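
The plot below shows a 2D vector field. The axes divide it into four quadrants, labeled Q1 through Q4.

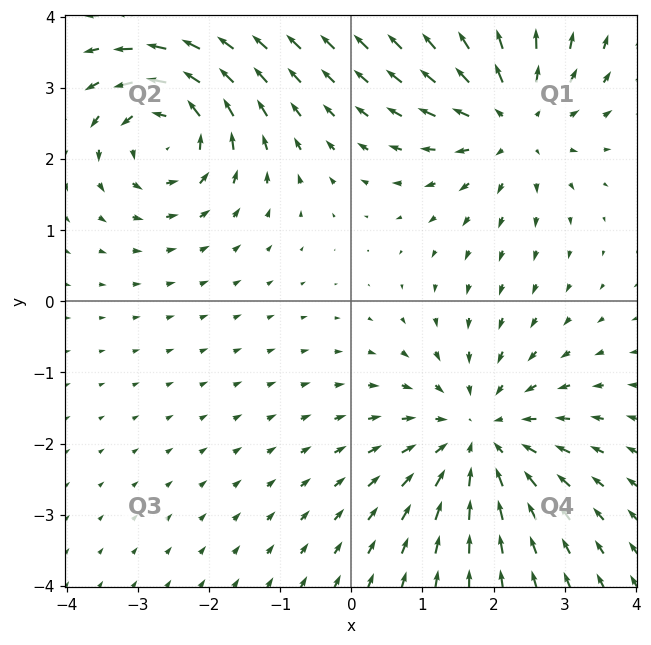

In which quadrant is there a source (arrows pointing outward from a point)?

The source sits at approximately (2.3, 2.5), which lies in quadrant Q1. The divergence there is about +3, positive as expected for a source.

Q1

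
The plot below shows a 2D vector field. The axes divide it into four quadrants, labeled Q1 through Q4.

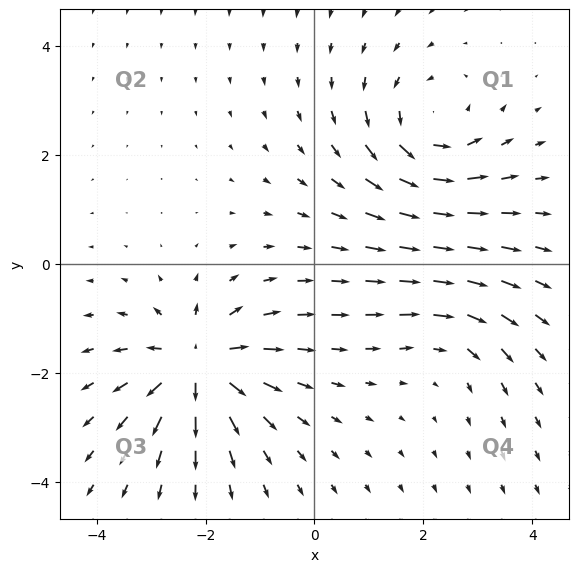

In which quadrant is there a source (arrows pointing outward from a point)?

The source sits at approximately (-2.1, -1.8), which lies in quadrant Q3. The divergence there is about +7, positive as expected for a source.

Q3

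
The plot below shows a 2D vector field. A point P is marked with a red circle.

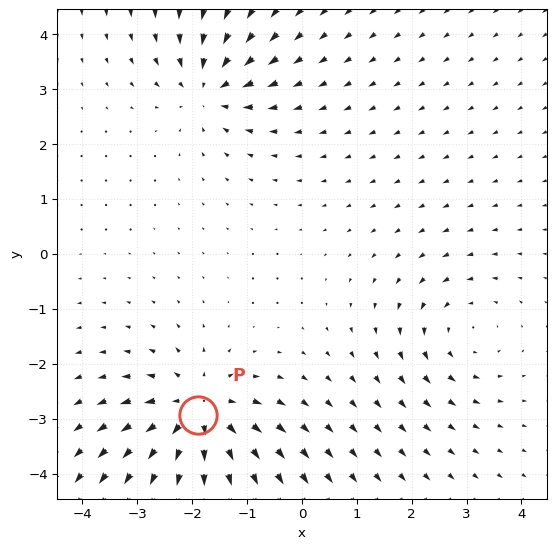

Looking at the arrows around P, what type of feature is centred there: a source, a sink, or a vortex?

At P (-1.9, -2.9) the arrows spread outward. Divergence about +5, curl ≈0 — positive divergence with near-zero curl is a source.

source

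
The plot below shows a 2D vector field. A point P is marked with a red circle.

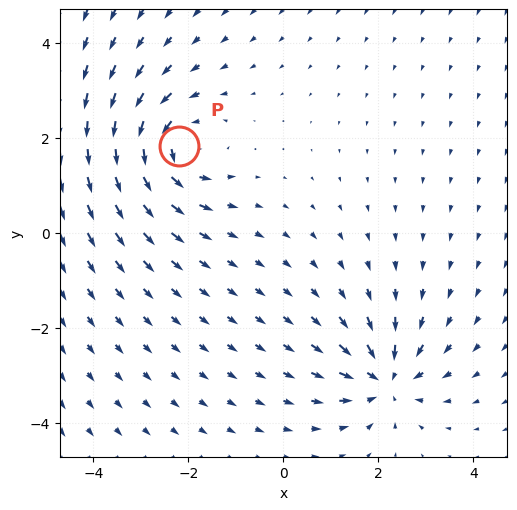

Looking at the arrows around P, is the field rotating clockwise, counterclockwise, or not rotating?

Near P at (-2.2, 1.8) the arrows circulate counterclockwise. The curl (z-component) there is about +4; positive curl means counterclockwise rotation.

counterclockwise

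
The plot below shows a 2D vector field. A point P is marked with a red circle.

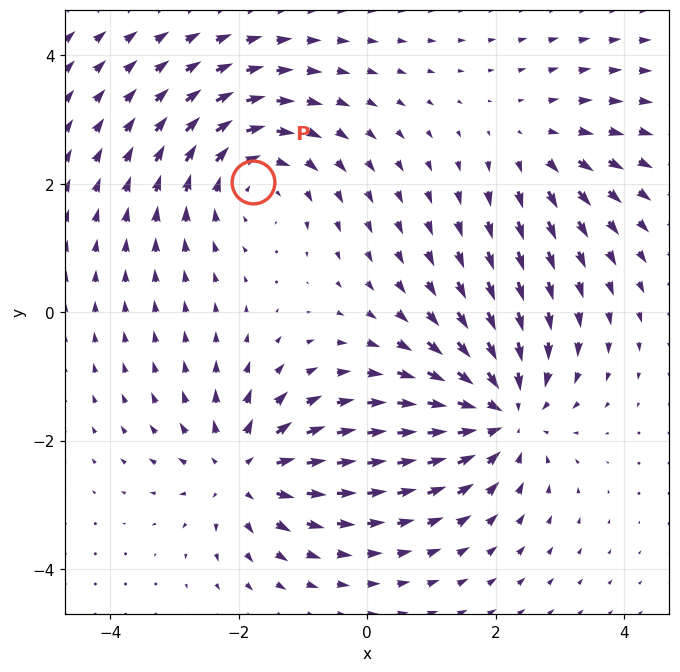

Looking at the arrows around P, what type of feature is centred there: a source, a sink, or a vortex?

At P (-1.8, 2.0) the arrows circulate clockwise. Divergence ≈0, curl about -4 — near-zero divergence with nonzero curl is a vortex.

vortex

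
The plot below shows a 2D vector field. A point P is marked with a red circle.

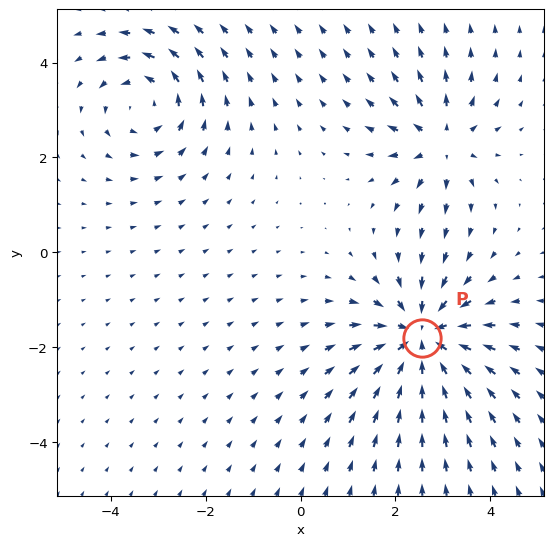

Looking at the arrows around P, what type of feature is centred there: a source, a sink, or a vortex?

sink

At P (2.6, -1.8) the arrows converge inward. Divergence about -5, curl ≈0 — negative divergence with near-zero curl is a sink.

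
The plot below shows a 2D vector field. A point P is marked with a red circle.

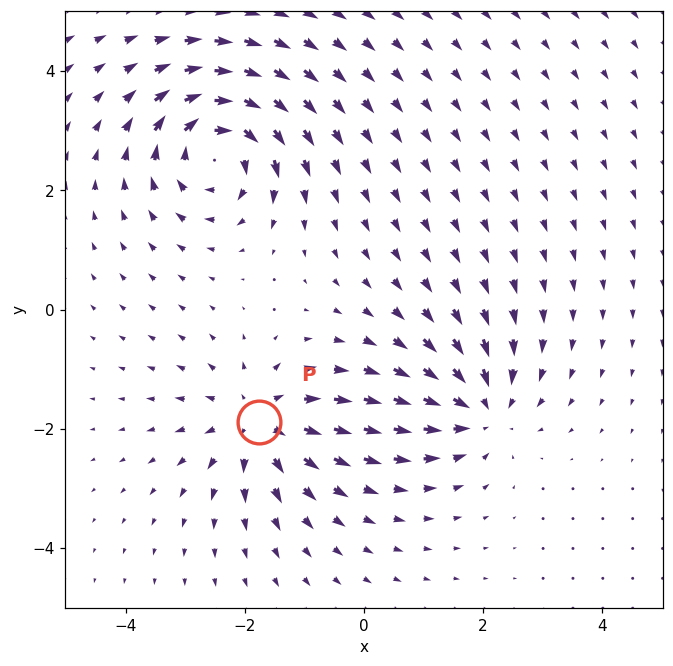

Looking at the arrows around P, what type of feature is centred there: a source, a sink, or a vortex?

source

At P (-1.8, -1.9) the arrows spread outward. Divergence about +4, curl ≈0 — positive divergence with near-zero curl is a source.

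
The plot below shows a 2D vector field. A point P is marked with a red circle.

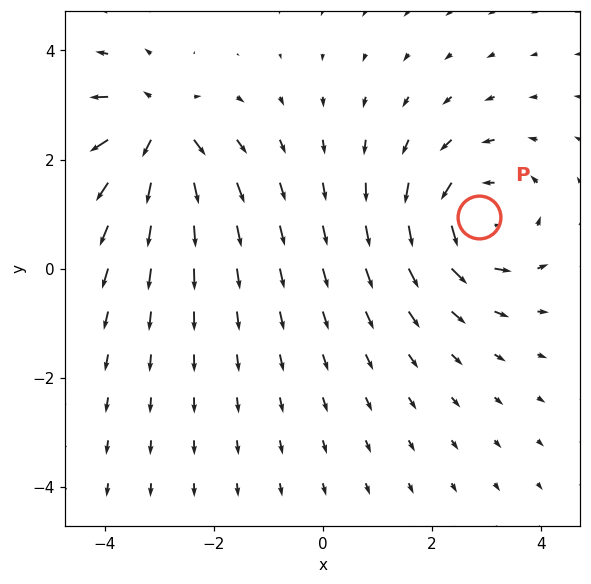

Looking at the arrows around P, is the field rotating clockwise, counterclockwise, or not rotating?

counterclockwise

Near P at (2.9, 0.9) the arrows circulate counterclockwise. The curl (z-component) there is about +4; positive curl means counterclockwise rotation.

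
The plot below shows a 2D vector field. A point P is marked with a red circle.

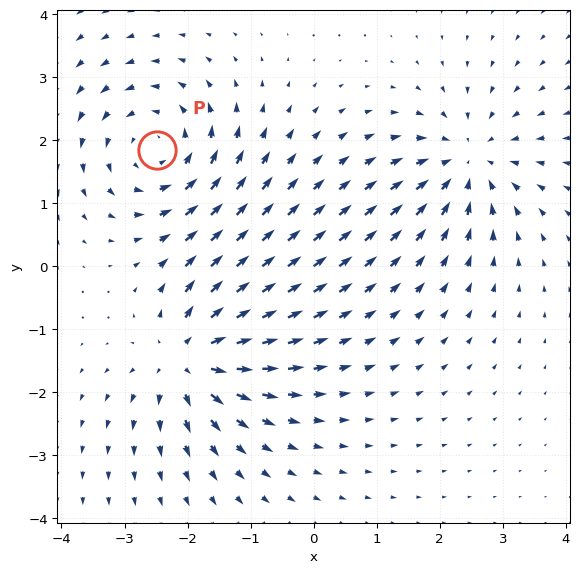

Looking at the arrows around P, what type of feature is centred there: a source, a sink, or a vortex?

At P (-2.5, 1.8) the arrows circulate counterclockwise. Divergence ≈0, curl about +5 — near-zero divergence with nonzero curl is a vortex.

vortex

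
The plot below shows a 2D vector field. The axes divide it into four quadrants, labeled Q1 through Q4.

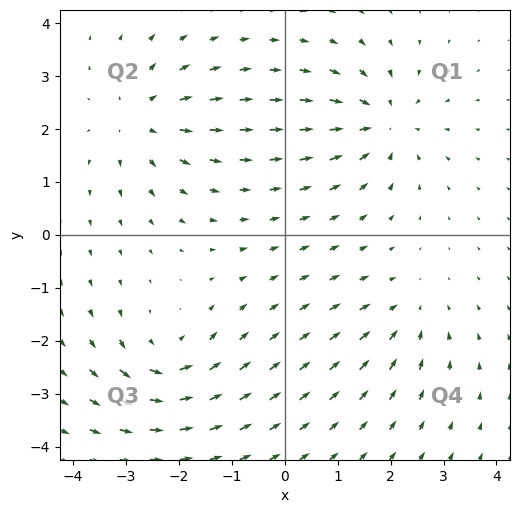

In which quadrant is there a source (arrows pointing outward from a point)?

Q2

The source sits at approximately (-2.7, 2.2), which lies in quadrant Q2. The divergence there is about +4, positive as expected for a source.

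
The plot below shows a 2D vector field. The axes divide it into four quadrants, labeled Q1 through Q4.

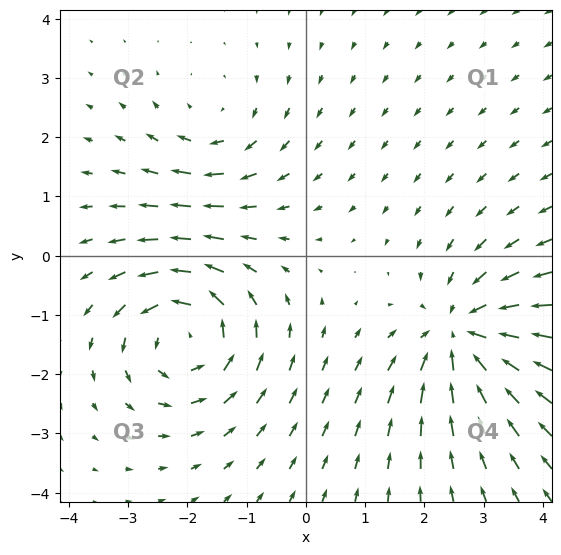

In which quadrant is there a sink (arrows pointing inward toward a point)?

The sink sits at approximately (2.7, -1.3), which lies in quadrant Q4. The divergence there is about -4, negative as expected for a sink.

Q4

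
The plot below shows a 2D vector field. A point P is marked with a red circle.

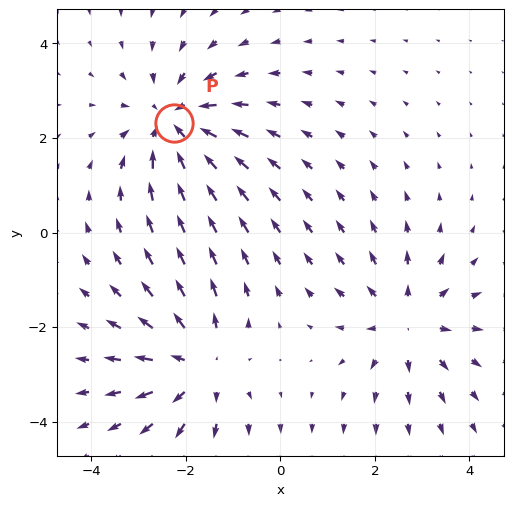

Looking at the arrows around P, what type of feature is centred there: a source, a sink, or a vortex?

At P (-2.3, 2.3) the arrows converge inward. Divergence about -4, curl ≈0 — negative divergence with near-zero curl is a sink.

sink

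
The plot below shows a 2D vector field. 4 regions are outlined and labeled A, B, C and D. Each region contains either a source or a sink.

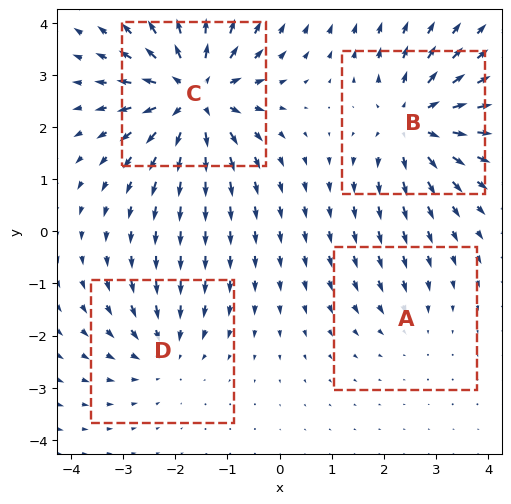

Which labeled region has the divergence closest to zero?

A

Divergence at each region's feature centre — A: about -2, B: about +6, C: about +8, D: about -4. Region A is closest to zero.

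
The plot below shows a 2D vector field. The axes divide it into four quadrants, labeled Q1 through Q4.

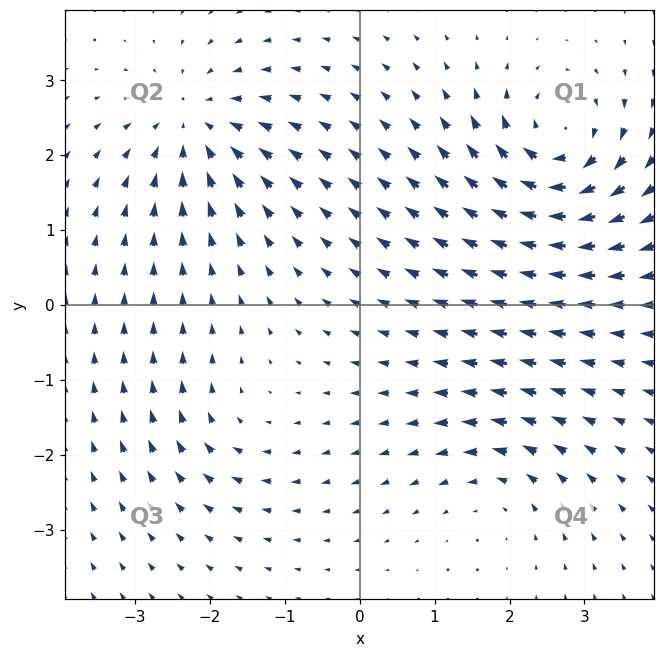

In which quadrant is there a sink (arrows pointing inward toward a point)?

Q2

The sink sits at approximately (-2.2, 2.4), which lies in quadrant Q2. The divergence there is about -5, negative as expected for a sink.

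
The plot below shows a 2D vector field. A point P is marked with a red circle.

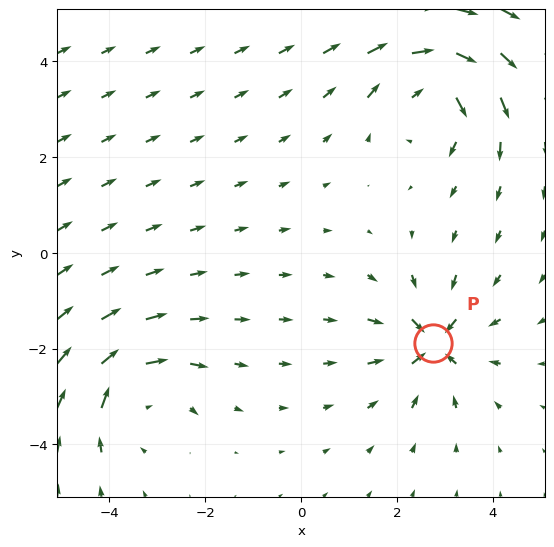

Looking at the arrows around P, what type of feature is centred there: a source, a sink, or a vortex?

At P (2.7, -1.9) the arrows converge inward. Divergence about -4, curl ≈0 — negative divergence with near-zero curl is a sink.

sink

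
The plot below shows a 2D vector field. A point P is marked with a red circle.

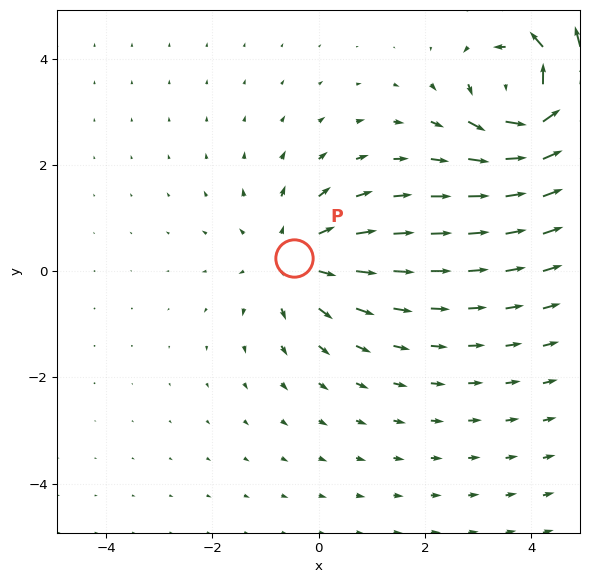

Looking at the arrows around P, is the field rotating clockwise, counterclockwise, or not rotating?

Near P at (-0.5, 0.2) the arrows show no circulation. The curl there is ≈0.

not rotating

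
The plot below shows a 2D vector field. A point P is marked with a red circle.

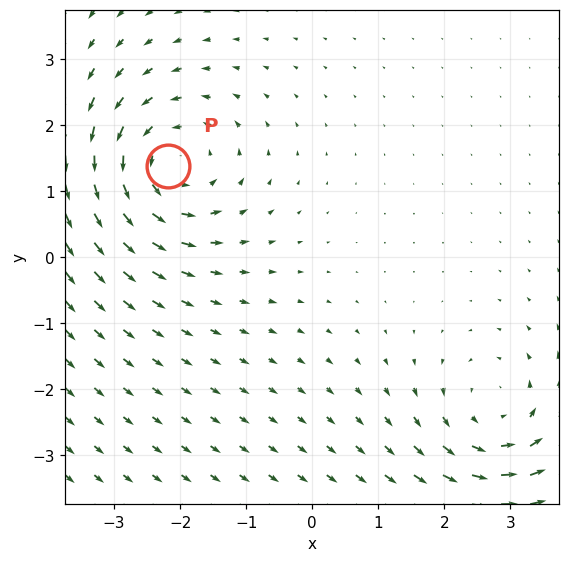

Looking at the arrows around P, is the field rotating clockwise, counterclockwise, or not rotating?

Near P at (-2.2, 1.4) the arrows circulate counterclockwise. The curl (z-component) there is about +4; positive curl means counterclockwise rotation.

counterclockwise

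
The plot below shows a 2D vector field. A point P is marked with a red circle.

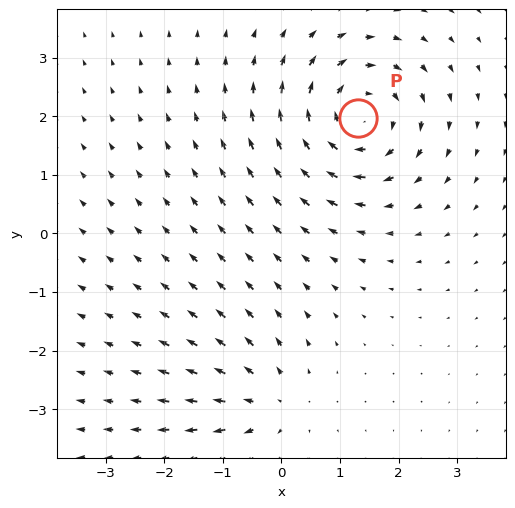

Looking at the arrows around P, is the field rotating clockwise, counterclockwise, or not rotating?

Near P at (1.3, 2.0) the arrows circulate clockwise. The curl (z-component) there is about -5; negative curl means clockwise rotation.

clockwise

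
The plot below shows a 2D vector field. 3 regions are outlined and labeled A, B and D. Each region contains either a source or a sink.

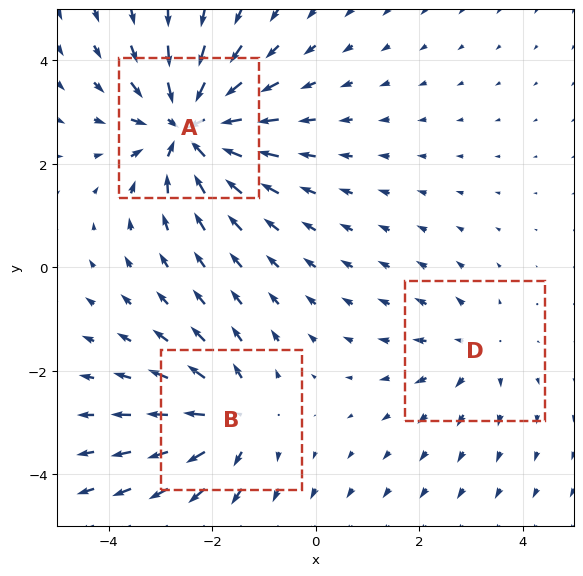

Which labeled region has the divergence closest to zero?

D

Divergence at each region's feature centre — A: about -5, B: about +3, D: about +2. Region D is closest to zero.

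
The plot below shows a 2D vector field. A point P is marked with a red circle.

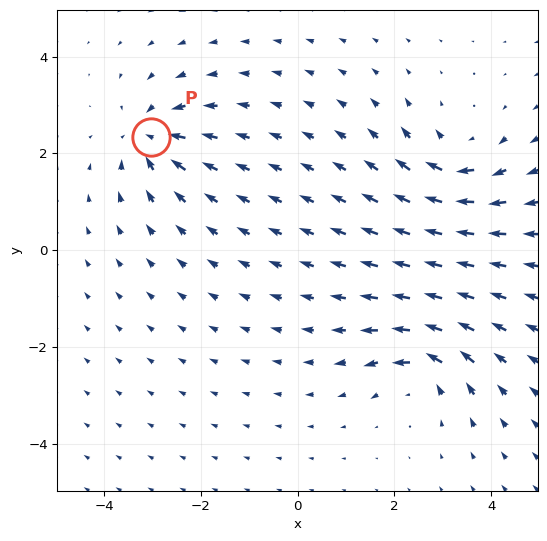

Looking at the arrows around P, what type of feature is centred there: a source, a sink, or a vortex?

sink

At P (-3.0, 2.3) the arrows converge inward. Divergence about -5, curl ≈0 — negative divergence with near-zero curl is a sink.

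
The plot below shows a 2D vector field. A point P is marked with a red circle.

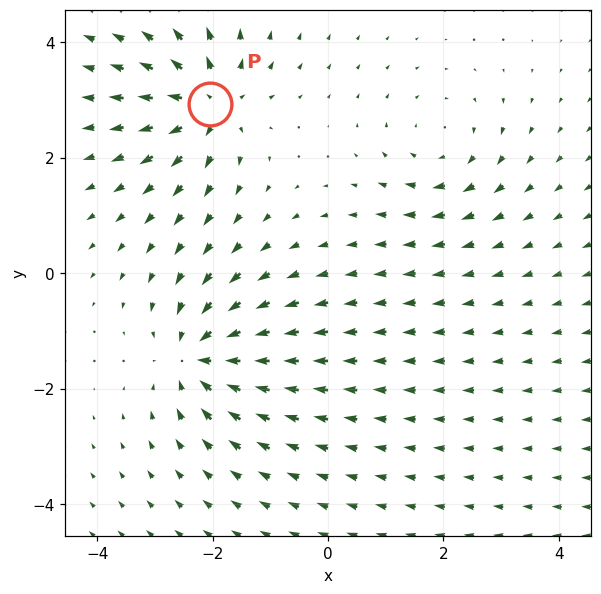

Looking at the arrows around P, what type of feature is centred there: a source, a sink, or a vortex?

At P (-2.1, 2.9) the arrows spread outward. Divergence about +5, curl ≈0 — positive divergence with near-zero curl is a source.

source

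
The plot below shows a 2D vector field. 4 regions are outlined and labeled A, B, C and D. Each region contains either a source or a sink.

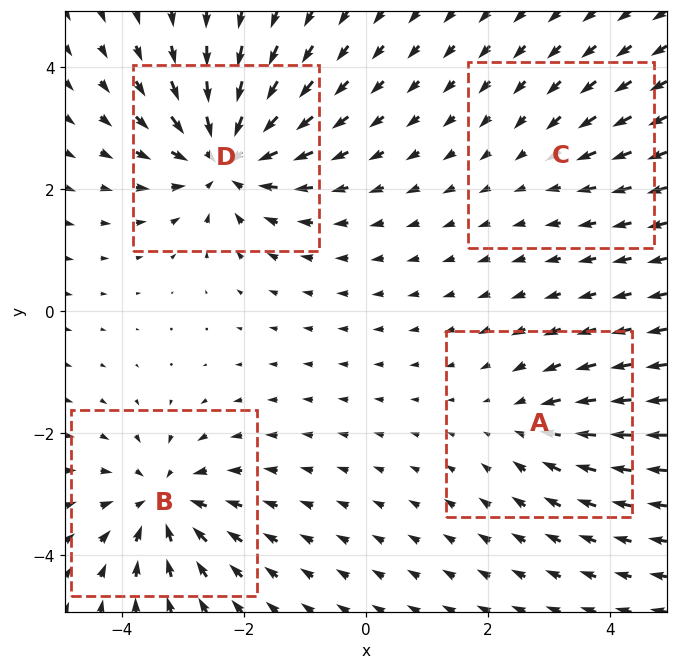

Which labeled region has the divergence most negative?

D

Divergence at each region's feature centre — A: about -3, B: about -6, C: about -2, D: about -7. Region D is most negative.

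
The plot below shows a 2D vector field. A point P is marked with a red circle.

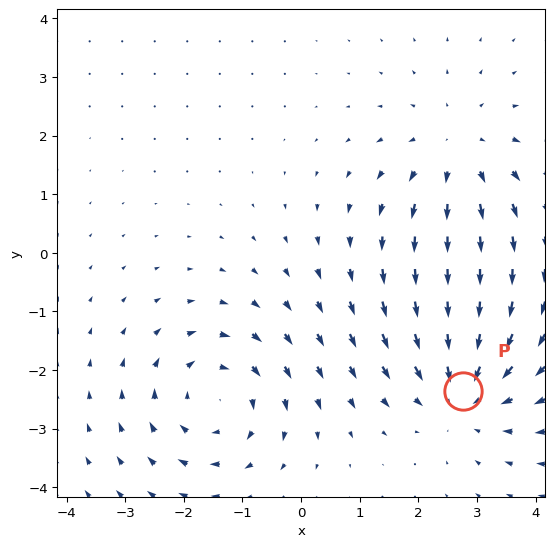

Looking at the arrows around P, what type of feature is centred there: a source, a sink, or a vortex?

At P (2.8, -2.4) the arrows converge inward. Divergence about -3, curl ≈0 — negative divergence with near-zero curl is a sink.

sink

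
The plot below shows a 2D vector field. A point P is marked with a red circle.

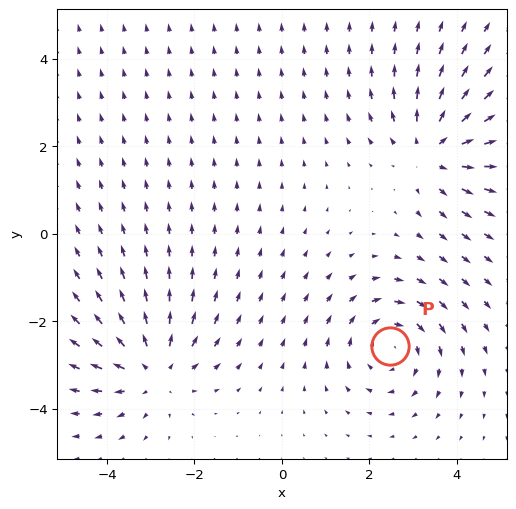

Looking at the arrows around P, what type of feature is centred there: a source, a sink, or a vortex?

At P (2.5, -2.6) the arrows circulate clockwise. Divergence ≈0, curl about -4 — near-zero divergence with nonzero curl is a vortex.

vortex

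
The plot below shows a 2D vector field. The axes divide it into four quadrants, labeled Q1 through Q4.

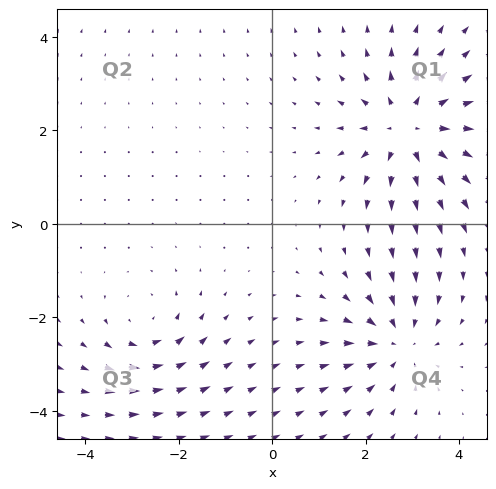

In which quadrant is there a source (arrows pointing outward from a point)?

The source sits at approximately (2.9, 2.0), which lies in quadrant Q1. The divergence there is about +5, positive as expected for a source.

Q1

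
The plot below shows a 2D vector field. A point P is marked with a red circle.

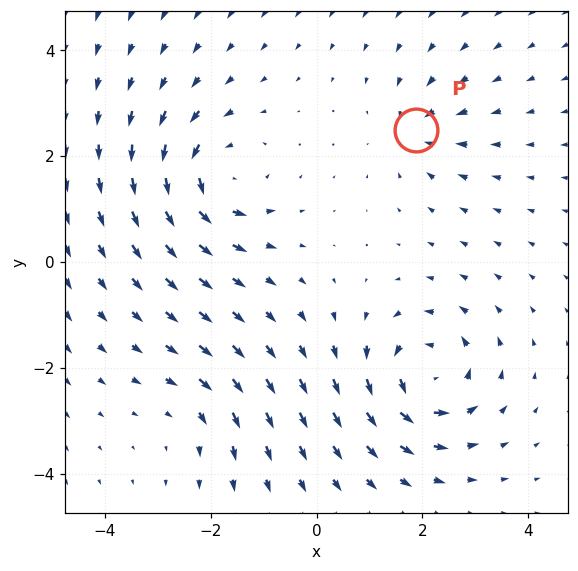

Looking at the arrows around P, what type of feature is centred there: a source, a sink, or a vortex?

sink

At P (1.9, 2.5) the arrows converge inward. Divergence about -4, curl ≈0 — negative divergence with near-zero curl is a sink.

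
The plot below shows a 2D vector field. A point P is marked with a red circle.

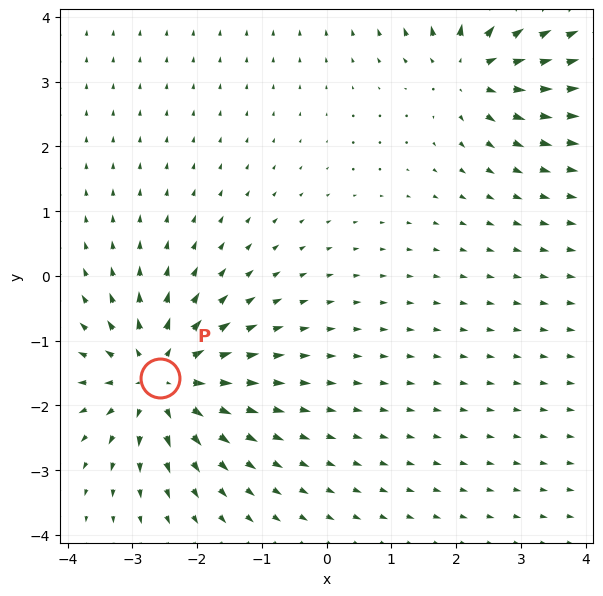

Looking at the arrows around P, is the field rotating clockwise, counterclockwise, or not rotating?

Near P at (-2.6, -1.6) the arrows show no circulation. The curl there is ≈0.

not rotating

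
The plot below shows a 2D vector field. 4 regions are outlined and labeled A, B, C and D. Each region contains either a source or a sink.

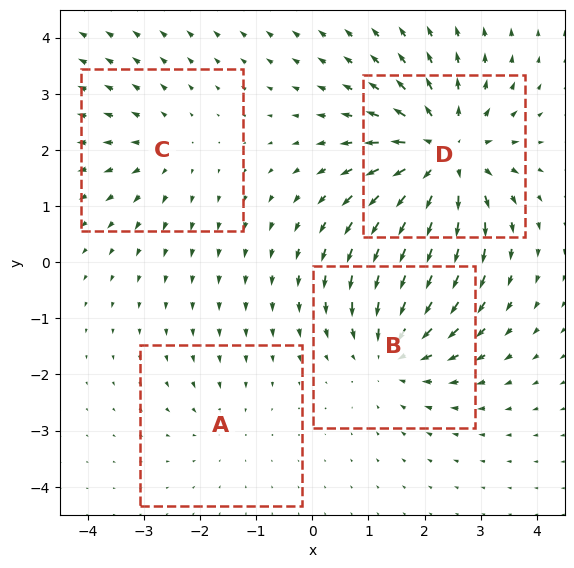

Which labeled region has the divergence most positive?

D

Divergence at each region's feature centre — A: about -2, B: about -5, C: about +3, D: about +7. Region D is most positive.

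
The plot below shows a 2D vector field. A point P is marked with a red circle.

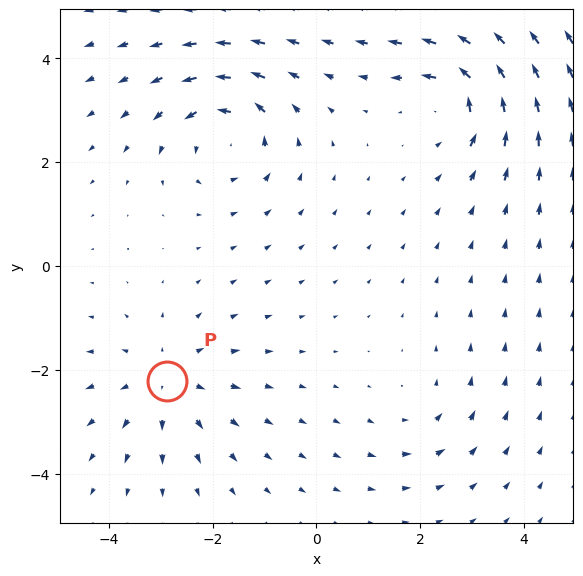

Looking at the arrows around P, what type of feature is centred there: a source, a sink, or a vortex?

source

At P (-2.9, -2.2) the arrows spread outward. Divergence about +4, curl ≈0 — positive divergence with near-zero curl is a source.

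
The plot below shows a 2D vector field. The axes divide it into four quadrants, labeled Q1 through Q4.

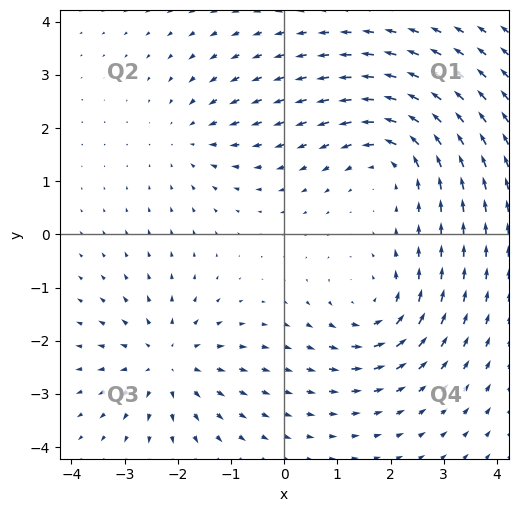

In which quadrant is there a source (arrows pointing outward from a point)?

The source sits at approximately (-2.2, -2.4), which lies in quadrant Q3. The divergence there is about +5, positive as expected for a source.

Q3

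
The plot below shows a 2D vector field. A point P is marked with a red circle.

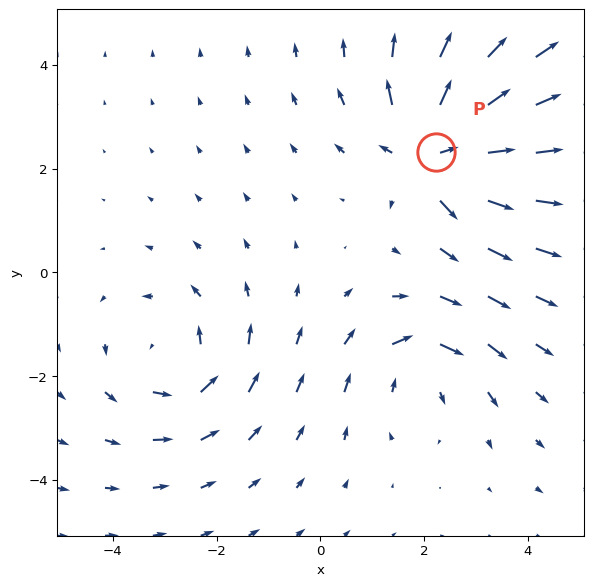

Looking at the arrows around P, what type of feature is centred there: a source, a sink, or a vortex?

source

At P (2.2, 2.3) the arrows spread outward. Divergence about +6, curl ≈0 — positive divergence with near-zero curl is a source.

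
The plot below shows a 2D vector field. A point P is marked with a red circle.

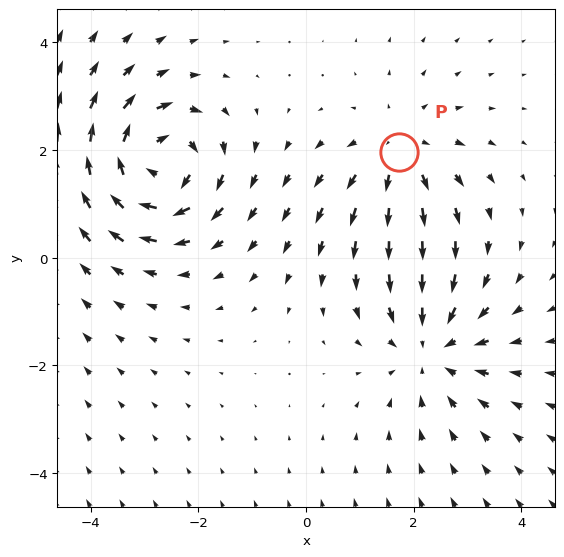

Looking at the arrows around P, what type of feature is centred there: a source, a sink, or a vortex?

At P (1.7, 2.0) the arrows spread outward. Divergence about +3, curl ≈0 — positive divergence with near-zero curl is a source.

source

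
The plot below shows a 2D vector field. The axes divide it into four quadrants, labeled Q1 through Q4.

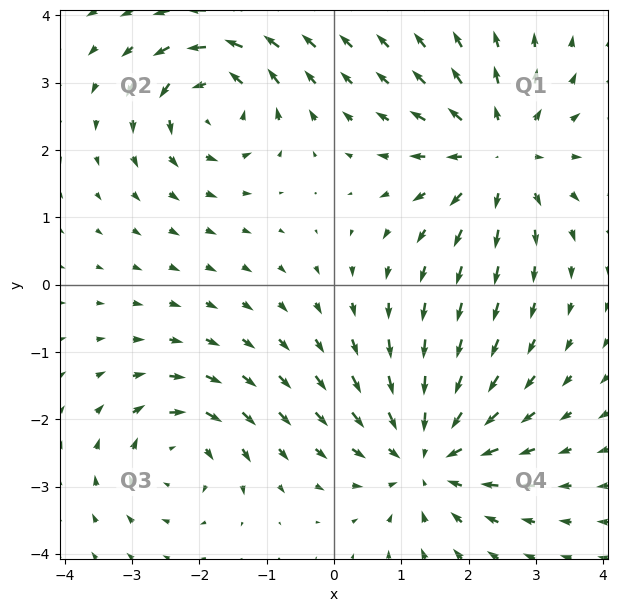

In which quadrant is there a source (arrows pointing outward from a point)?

Q1

The source sits at approximately (2.5, 1.9), which lies in quadrant Q1. The divergence there is about +4, positive as expected for a source.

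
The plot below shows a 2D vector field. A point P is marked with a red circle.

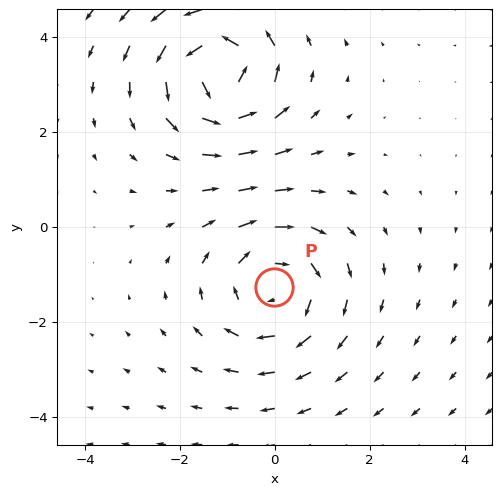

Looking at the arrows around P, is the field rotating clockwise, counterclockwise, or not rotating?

clockwise

Near P at (-0.0, -1.3) the arrows circulate clockwise. The curl (z-component) there is about -4; negative curl means clockwise rotation.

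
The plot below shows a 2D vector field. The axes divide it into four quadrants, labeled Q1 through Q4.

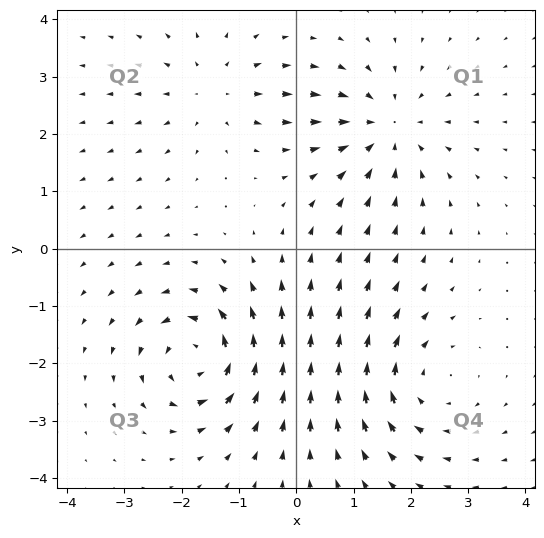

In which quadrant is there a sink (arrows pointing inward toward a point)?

Q1

The sink sits at approximately (1.6, 2.1), which lies in quadrant Q1. The divergence there is about -5, negative as expected for a sink.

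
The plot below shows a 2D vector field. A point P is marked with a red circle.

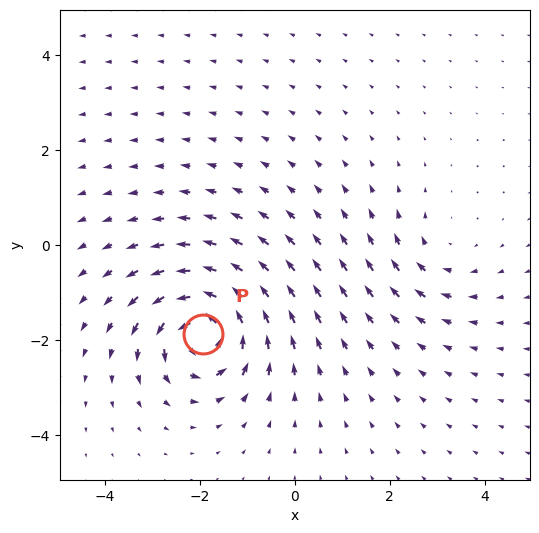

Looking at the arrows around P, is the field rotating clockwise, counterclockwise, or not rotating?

counterclockwise

Near P at (-1.9, -1.9) the arrows circulate counterclockwise. The curl (z-component) there is about +7; positive curl means counterclockwise rotation.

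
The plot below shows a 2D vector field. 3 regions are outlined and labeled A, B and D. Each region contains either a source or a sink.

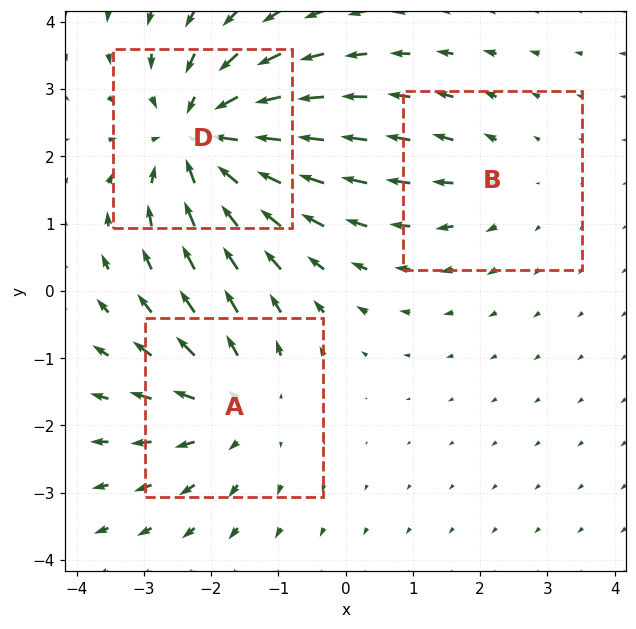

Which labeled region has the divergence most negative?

D

Divergence at each region's feature centre — A: about +3, B: about +2, D: about -5. Region D is most negative.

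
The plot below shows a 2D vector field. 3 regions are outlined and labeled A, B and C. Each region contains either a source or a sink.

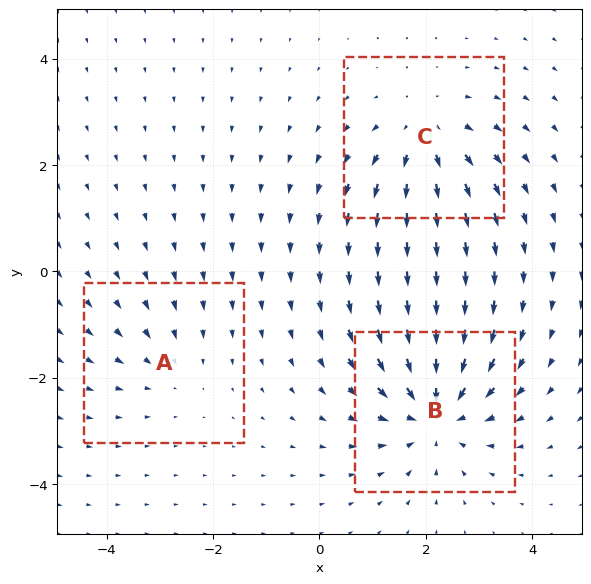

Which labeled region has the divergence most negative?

Divergence at each region's feature centre — A: about -2, B: about -5, C: about +3. Region B is most negative.

B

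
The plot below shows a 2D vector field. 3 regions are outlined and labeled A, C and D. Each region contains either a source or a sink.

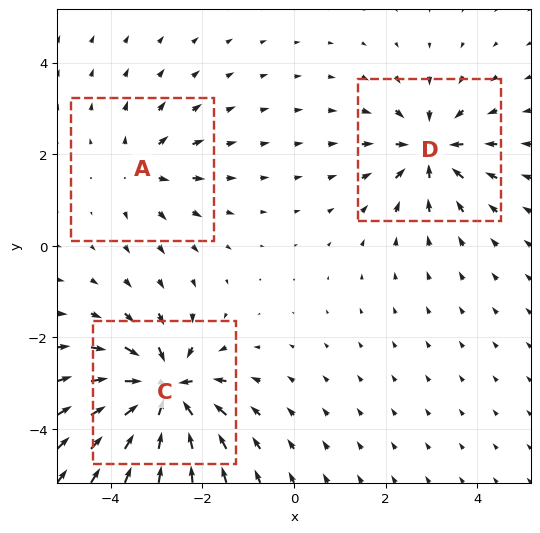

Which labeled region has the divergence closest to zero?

A

Divergence at each region's feature centre — A: about +3, C: about -6, D: about -4. Region A is closest to zero.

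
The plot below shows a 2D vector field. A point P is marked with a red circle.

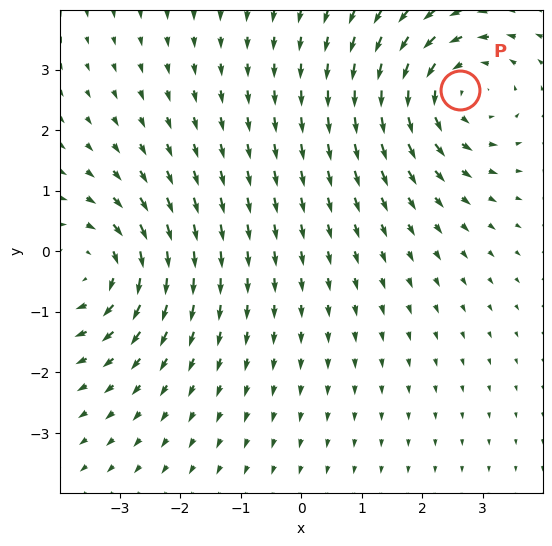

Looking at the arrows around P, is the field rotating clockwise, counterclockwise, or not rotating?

counterclockwise

Near P at (2.6, 2.7) the arrows circulate counterclockwise. The curl (z-component) there is about +4; positive curl means counterclockwise rotation.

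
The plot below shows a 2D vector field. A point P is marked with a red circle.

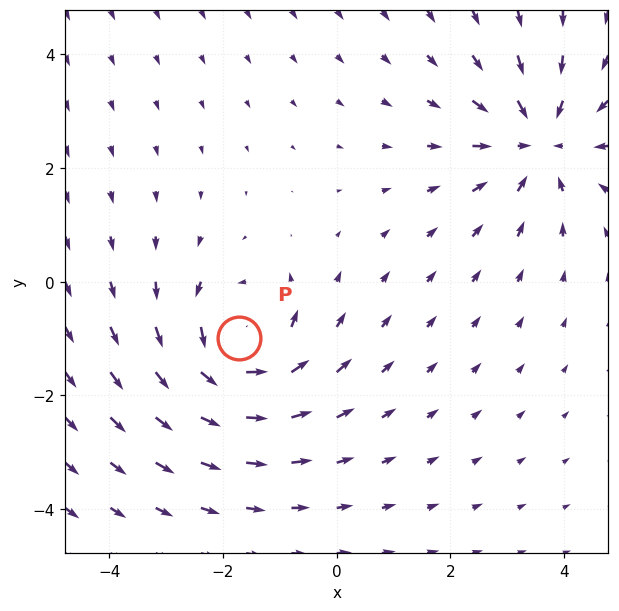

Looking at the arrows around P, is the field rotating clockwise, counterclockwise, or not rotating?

counterclockwise

Near P at (-1.7, -1.0) the arrows circulate counterclockwise. The curl (z-component) there is about +4; positive curl means counterclockwise rotation.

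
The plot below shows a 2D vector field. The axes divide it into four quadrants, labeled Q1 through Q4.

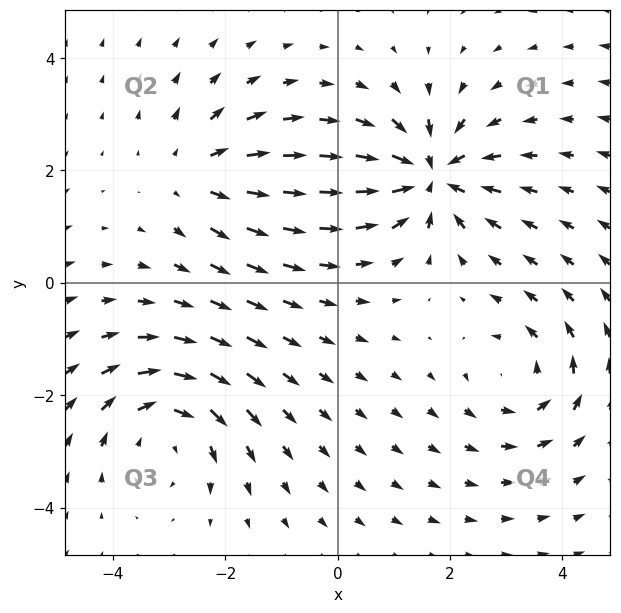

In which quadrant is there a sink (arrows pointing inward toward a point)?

The sink sits at approximately (1.7, 1.9), which lies in quadrant Q1. The divergence there is about -5, negative as expected for a sink.

Q1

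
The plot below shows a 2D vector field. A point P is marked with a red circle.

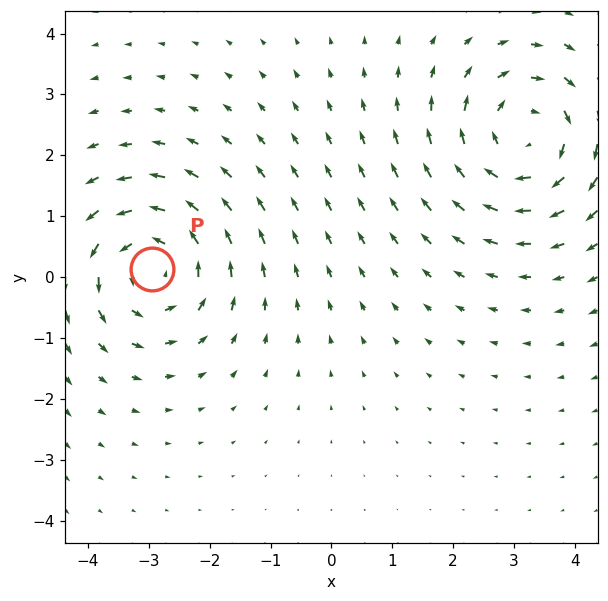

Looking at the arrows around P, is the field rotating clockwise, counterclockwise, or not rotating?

Near P at (-2.9, 0.1) the arrows circulate counterclockwise. The curl (z-component) there is about +3; positive curl means counterclockwise rotation.

counterclockwise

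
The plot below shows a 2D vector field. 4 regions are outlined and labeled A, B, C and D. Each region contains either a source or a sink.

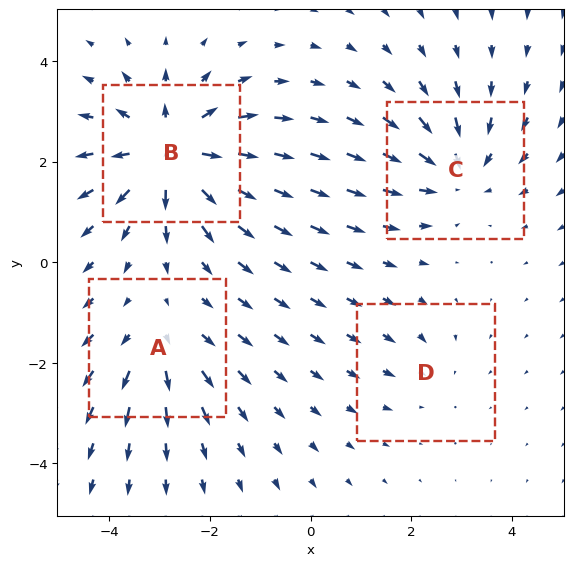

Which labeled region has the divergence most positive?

Divergence at each region's feature centre — A: about +3, B: about +6, C: about -4, D: about -2. Region B is most positive.

B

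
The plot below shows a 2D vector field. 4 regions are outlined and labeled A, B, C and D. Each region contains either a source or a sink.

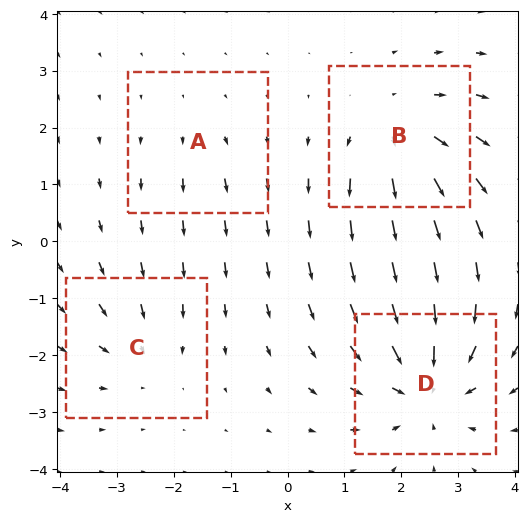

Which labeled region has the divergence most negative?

Divergence at each region's feature centre — A: about +2, B: about +5, C: about -3, D: about -6. Region D is most negative.

D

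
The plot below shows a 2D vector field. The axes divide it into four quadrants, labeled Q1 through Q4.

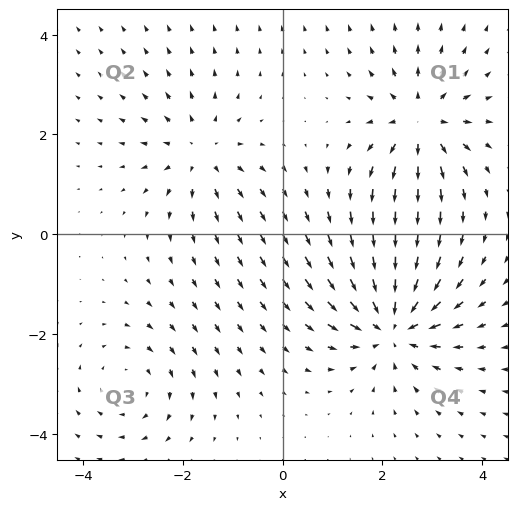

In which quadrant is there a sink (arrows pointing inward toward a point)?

The sink sits at approximately (2.2, -1.8), which lies in quadrant Q4. The divergence there is about -5, negative as expected for a sink.

Q4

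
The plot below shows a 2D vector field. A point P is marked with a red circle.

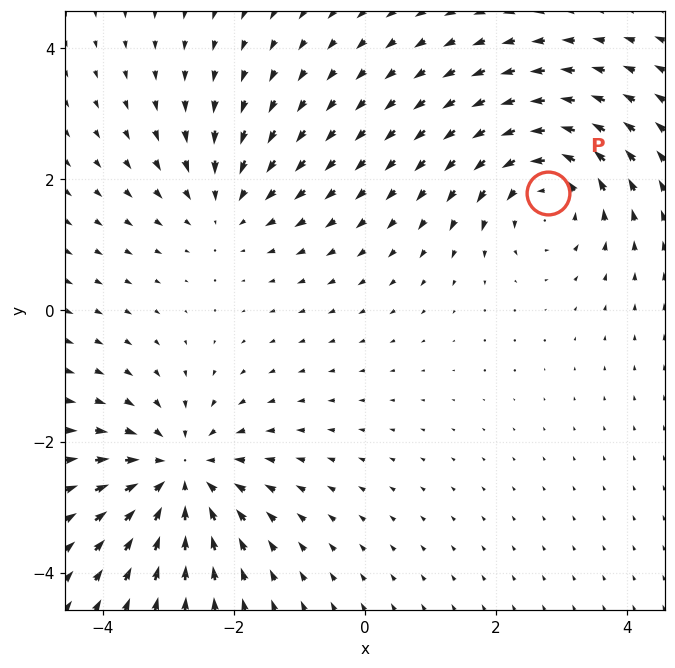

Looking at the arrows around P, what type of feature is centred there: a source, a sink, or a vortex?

vortex

At P (2.8, 1.8) the arrows circulate counterclockwise. Divergence ≈0, curl about +4 — near-zero divergence with nonzero curl is a vortex.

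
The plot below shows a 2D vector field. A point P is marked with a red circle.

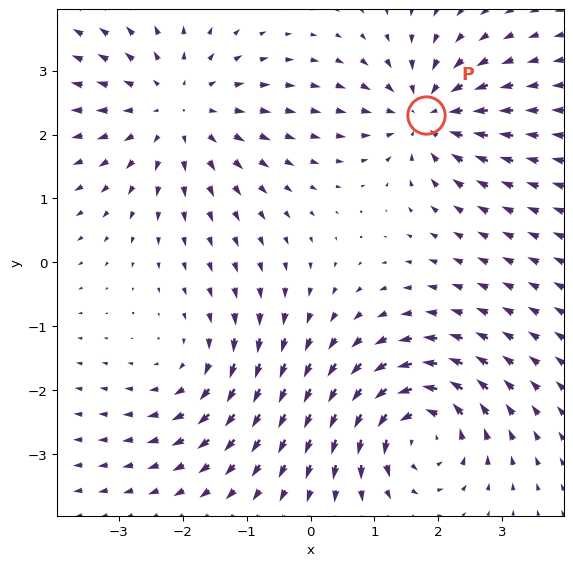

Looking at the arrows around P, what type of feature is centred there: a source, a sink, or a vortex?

sink

At P (1.8, 2.3) the arrows converge inward. Divergence about -5, curl ≈0 — negative divergence with near-zero curl is a sink.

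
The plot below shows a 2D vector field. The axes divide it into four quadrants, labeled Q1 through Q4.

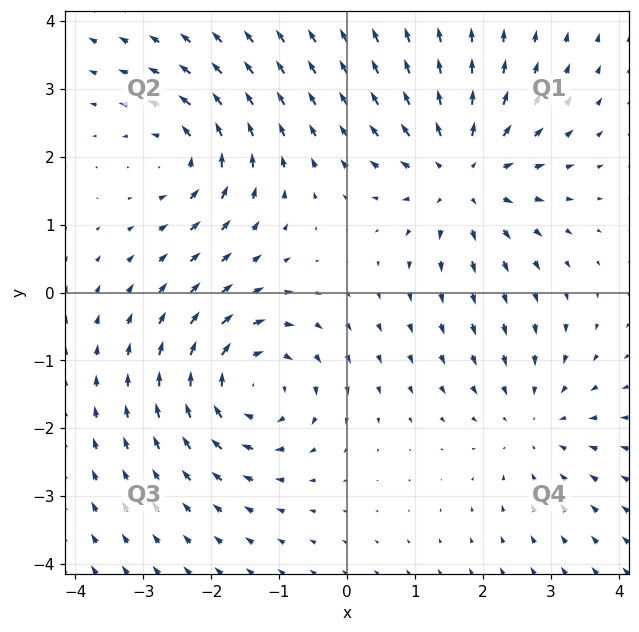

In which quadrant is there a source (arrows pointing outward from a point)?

The source sits at approximately (1.7, 1.7), which lies in quadrant Q1. The divergence there is about +4, positive as expected for a source.

Q1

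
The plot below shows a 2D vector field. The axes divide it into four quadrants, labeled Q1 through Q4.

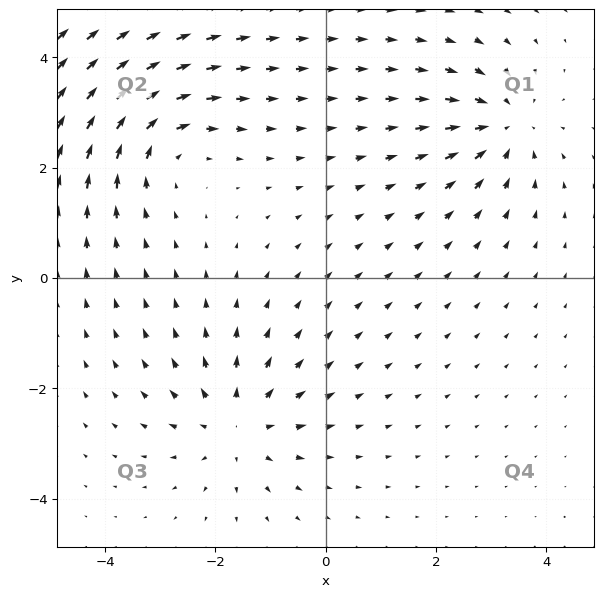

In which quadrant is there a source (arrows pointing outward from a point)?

The source sits at approximately (-1.6, -2.7), which lies in quadrant Q3. The divergence there is about +5, positive as expected for a source.

Q3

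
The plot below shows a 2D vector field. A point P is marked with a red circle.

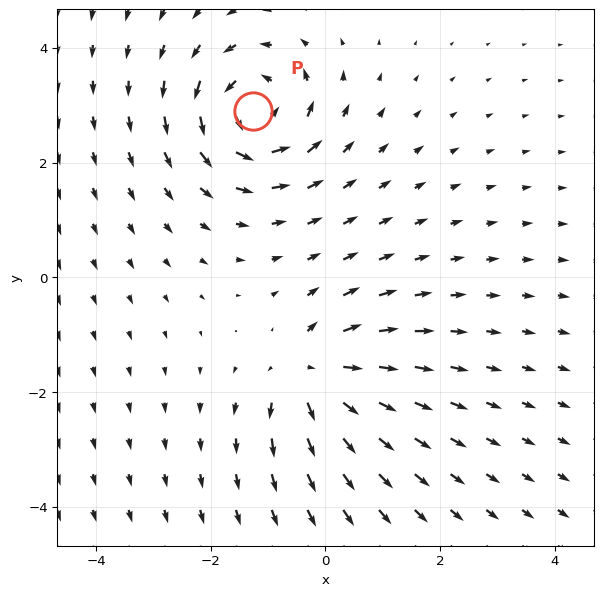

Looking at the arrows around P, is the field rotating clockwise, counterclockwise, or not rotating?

counterclockwise

Near P at (-1.3, 2.9) the arrows circulate counterclockwise. The curl (z-component) there is about +4; positive curl means counterclockwise rotation.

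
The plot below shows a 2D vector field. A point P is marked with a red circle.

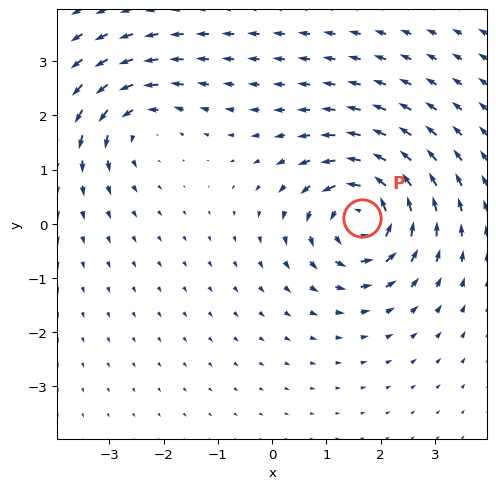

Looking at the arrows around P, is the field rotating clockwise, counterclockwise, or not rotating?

counterclockwise

Near P at (1.7, 0.1) the arrows circulate counterclockwise. The curl (z-component) there is about +6; positive curl means counterclockwise rotation.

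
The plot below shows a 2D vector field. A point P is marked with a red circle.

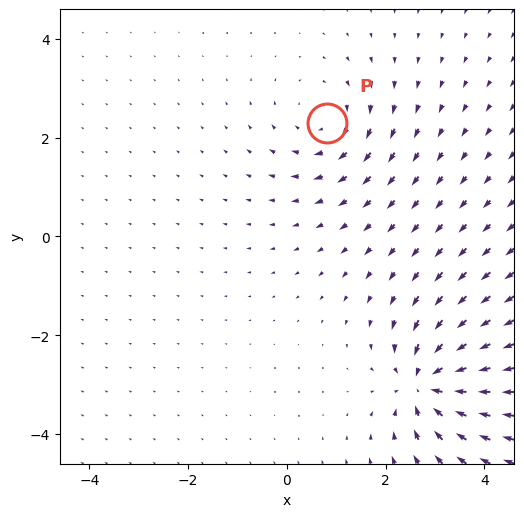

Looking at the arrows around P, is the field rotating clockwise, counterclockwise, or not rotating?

clockwise

Near P at (0.8, 2.3) the arrows circulate clockwise. The curl (z-component) there is about -3; negative curl means clockwise rotation.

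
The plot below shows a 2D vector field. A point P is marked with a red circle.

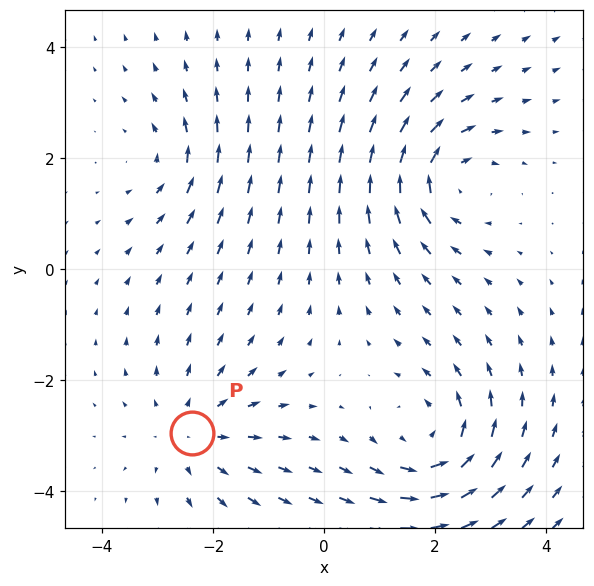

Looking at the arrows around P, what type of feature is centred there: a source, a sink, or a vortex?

At P (-2.4, -3.0) the arrows spread outward. Divergence about +3, curl ≈0 — positive divergence with near-zero curl is a source.

source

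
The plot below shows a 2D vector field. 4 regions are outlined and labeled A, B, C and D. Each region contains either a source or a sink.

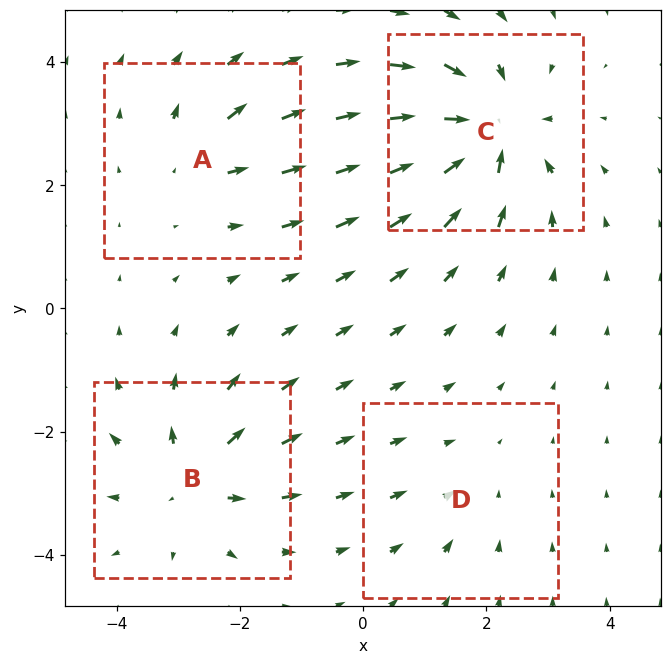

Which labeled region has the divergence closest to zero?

D

Divergence at each region's feature centre — A: about +4, B: about +5, C: about -7, D: about -2. Region D is closest to zero.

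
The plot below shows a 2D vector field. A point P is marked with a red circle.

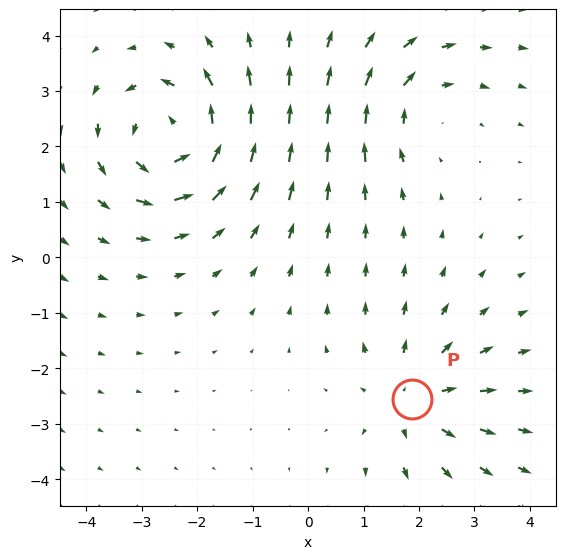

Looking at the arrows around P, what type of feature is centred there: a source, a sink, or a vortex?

source

At P (1.9, -2.6) the arrows spread outward. Divergence about +3, curl ≈0 — positive divergence with near-zero curl is a source.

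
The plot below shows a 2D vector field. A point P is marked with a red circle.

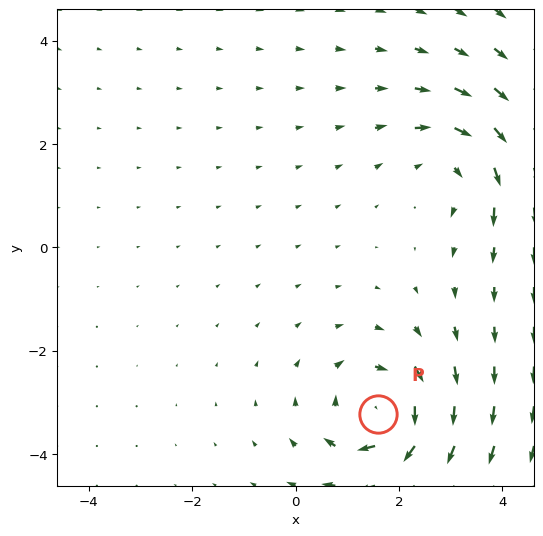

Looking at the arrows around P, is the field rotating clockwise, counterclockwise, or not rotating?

clockwise

Near P at (1.6, -3.2) the arrows circulate clockwise. The curl (z-component) there is about -5; negative curl means clockwise rotation.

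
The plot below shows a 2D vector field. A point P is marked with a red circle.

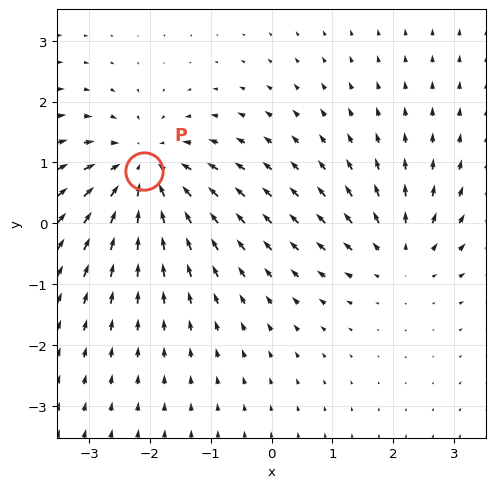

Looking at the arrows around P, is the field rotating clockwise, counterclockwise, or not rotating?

not rotating

Near P at (-2.1, 0.9) the arrows show no circulation. The curl there is ≈0.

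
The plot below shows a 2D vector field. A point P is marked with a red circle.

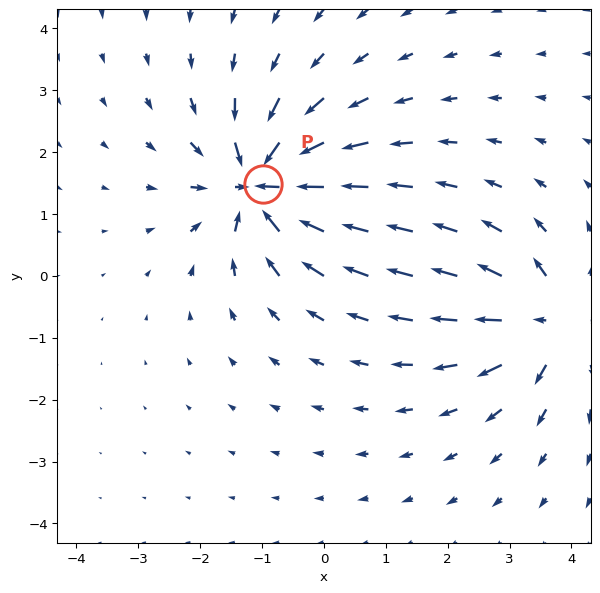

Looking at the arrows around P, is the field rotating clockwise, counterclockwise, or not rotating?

Near P at (-1.0, 1.5) the arrows show no circulation. The curl there is ≈0.

not rotating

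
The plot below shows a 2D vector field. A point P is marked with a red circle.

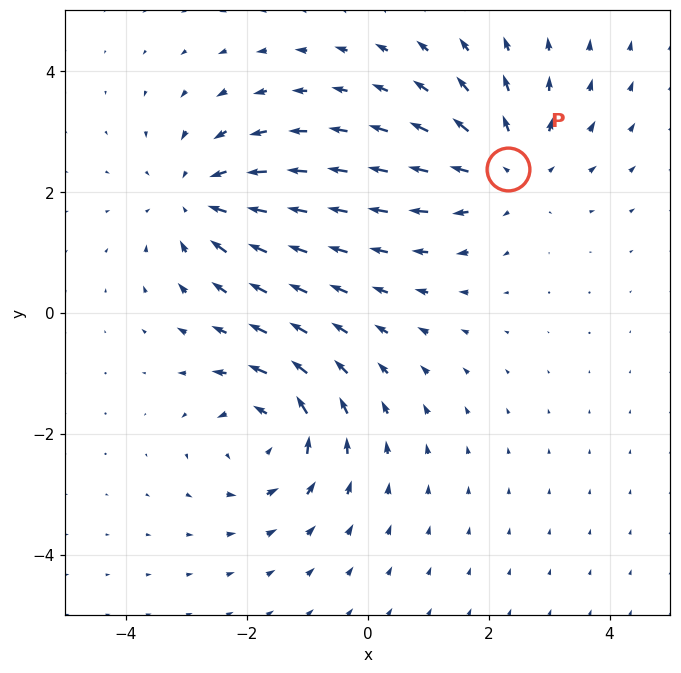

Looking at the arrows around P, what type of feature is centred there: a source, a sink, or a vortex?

At P (2.3, 2.4) the arrows spread outward. Divergence about +4, curl ≈0 — positive divergence with near-zero curl is a source.

source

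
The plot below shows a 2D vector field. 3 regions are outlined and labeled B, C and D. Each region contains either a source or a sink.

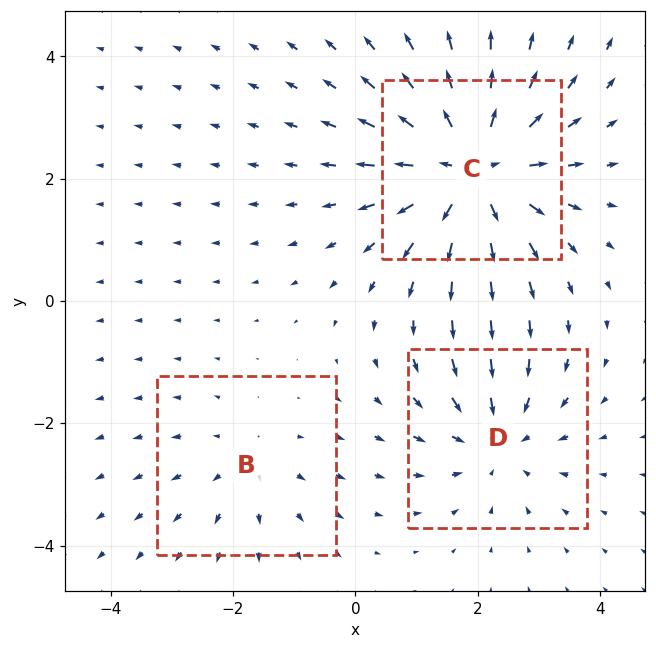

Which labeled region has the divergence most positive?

C

Divergence at each region's feature centre — B: about +2, C: about +4, D: about -3. Region C is most positive.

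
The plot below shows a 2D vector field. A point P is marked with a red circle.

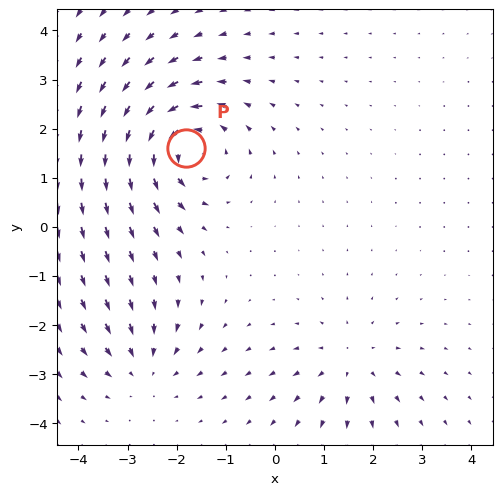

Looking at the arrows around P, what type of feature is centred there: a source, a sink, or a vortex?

vortex

At P (-1.8, 1.6) the arrows circulate counterclockwise. Divergence ≈0, curl about +6 — near-zero divergence with nonzero curl is a vortex.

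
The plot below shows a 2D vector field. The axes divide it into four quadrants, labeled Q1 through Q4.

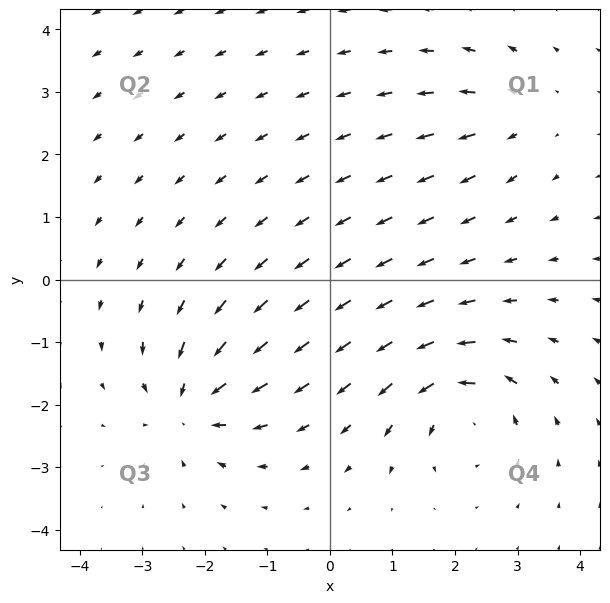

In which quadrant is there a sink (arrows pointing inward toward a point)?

The sink sits at approximately (-2.2, -2.0), which lies in quadrant Q3. The divergence there is about -5, negative as expected for a sink.

Q3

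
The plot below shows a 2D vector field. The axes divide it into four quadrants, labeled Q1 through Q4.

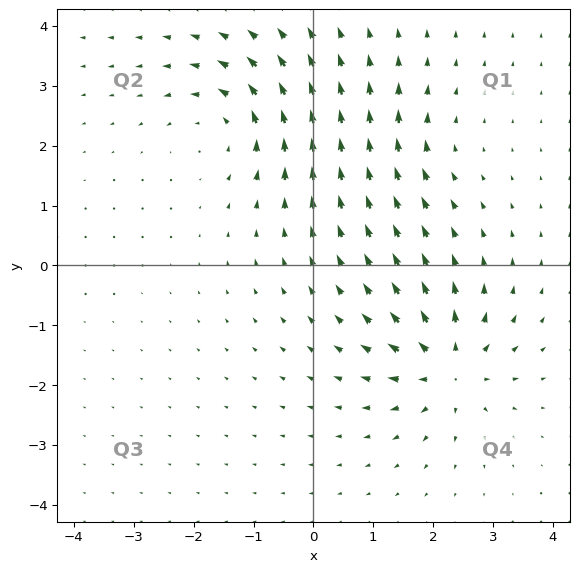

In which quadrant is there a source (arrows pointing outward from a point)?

Q4

The source sits at approximately (2.3, -1.7), which lies in quadrant Q4. The divergence there is about +7, positive as expected for a source.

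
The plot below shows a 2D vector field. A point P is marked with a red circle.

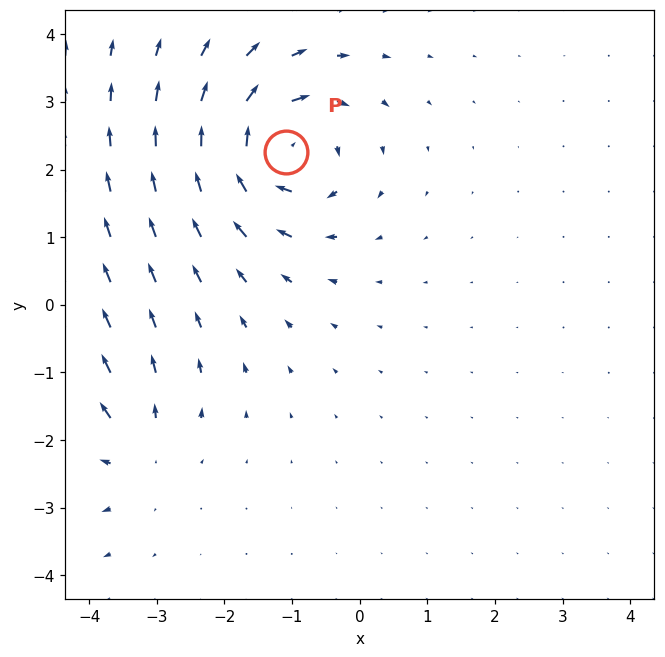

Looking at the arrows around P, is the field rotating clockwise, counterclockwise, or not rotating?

clockwise

Near P at (-1.1, 2.3) the arrows circulate clockwise. The curl (z-component) there is about -5; negative curl means clockwise rotation.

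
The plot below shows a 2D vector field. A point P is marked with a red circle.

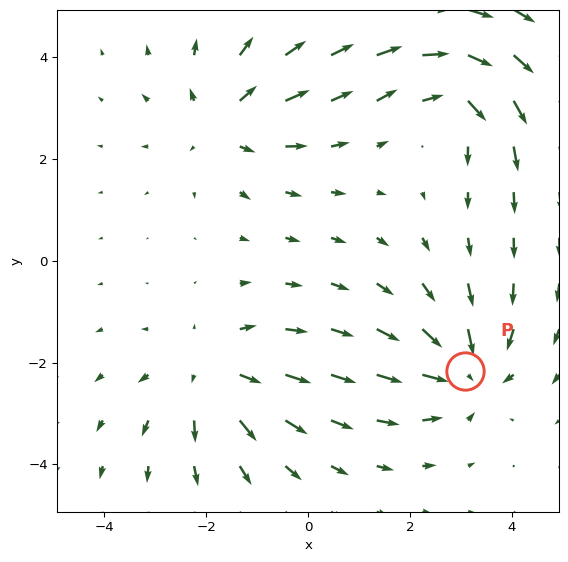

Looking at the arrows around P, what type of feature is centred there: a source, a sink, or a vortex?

At P (3.1, -2.2) the arrows converge inward. Divergence about -4, curl ≈0 — negative divergence with near-zero curl is a sink.

sink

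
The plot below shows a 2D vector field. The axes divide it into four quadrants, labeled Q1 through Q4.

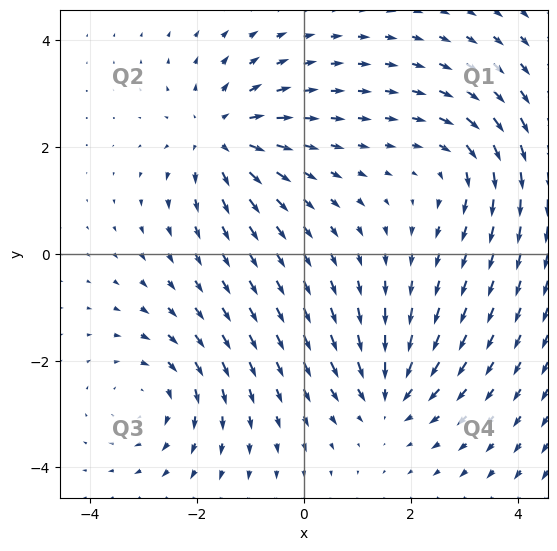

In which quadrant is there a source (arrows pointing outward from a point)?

Q2

The source sits at approximately (-1.6, 2.2), which lies in quadrant Q2. The divergence there is about +5, positive as expected for a source.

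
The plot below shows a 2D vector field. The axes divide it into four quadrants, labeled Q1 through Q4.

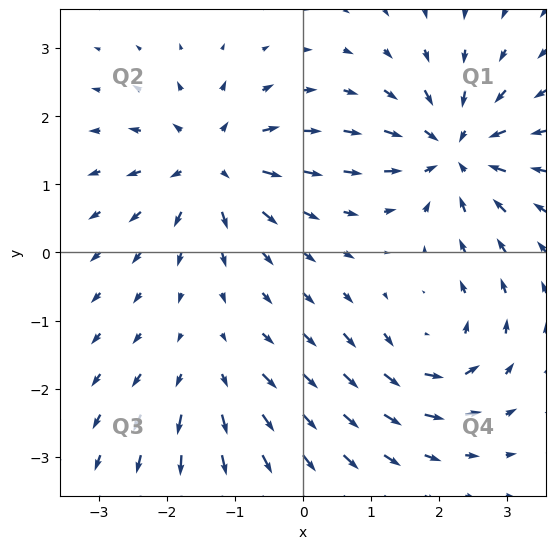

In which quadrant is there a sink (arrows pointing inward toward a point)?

The sink sits at approximately (2.2, 1.5), which lies in quadrant Q1. The divergence there is about -7, negative as expected for a sink.

Q1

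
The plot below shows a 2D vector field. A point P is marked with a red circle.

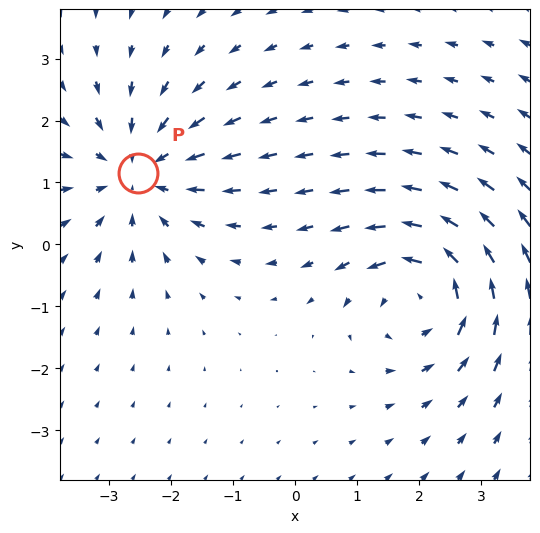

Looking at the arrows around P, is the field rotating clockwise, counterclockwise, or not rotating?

not rotating

Near P at (-2.5, 1.2) the arrows show no circulation. The curl there is ≈0.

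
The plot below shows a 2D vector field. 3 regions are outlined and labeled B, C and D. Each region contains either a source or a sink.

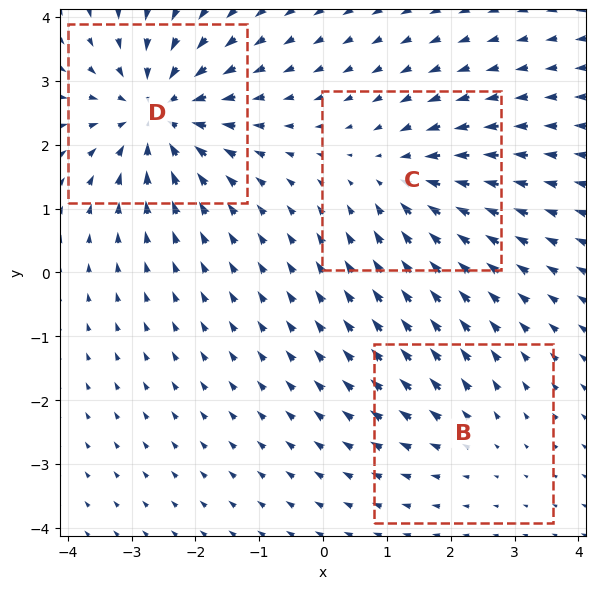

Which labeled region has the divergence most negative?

D

Divergence at each region's feature centre — B: about +2, C: about -3, D: about -5. Region D is most negative.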